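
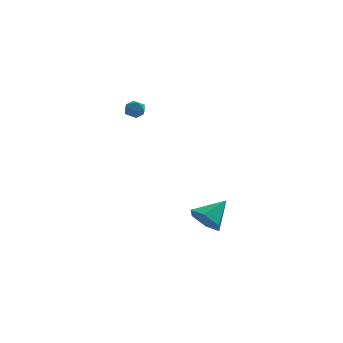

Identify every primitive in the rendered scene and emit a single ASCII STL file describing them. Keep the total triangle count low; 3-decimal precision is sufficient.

solid 
facet normal -0.633 -0.527 -0.568
outer loop
vertex 3.071 -1.945 -4.983
vertex 2.302 -1.848 -4.216
vertex 2.385 -1.098 -5.004
endloop
endfacet
facet normal 0.686 0.544 -0.483
outer loop
vertex 3.071 -1.945 -4.983
vertex 2.385 -1.098 -5.004
vertex 3.498 -0.852 -3.144
endloop
endfacet
facet normal -0.633 -0.527 -0.568
outer loop
vertex 2.385 -1.098 -5.004
vertex 2.302 -1.848 -4.216
vertex 1.616 -1.001 -4.237
endloop
endfacet
facet normal -0.004 0.992 -0.129
outer loop
vertex 2.385 -1.098 -5.004
vertex 1.616 -1.001 -4.237
vertex 3.498 -0.852 -3.144
endloop
endfacet
facet normal -0.633 -0.527 -0.568
outer loop
vertex 1.616 -1.001 -4.237
vertex 2.302 -1.848 -4.216
vertex 1.533 -1.75 -3.45
endloop
endfacet
facet normal -0.407 0.683 0.607
outer loop
vertex 1.616 -1.001 -4.237
vertex 1.533 -1.75 -3.45
vertex 3.498 -0.852 -3.144
endloop
endfacet
facet normal -0.633 -0.527 -0.568
outer loop
vertex 1.533 -1.75 -3.45
vertex 2.302 -1.848 -4.216
vertex 2.219 -2.597 -3.429
endloop
endfacet
facet normal -0.121 -0.073 0.990
outer loop
vertex 1.533 -1.75 -3.45
vertex 2.219 -2.597 -3.429
vertex 3.498 -0.852 -3.144
endloop
endfacet
facet normal -0.633 -0.527 -0.568
outer loop
vertex 2.219 -2.597 -3.429
vertex 2.302 -1.848 -4.216
vertex 2.988 -2.694 -4.196
endloop
endfacet
facet normal 0.569 -0.521 0.636
outer loop
vertex 2.219 -2.597 -3.429
vertex 2.988 -2.694 -4.196
vertex 3.498 -0.852 -3.144
endloop
endfacet
facet normal -0.633 -0.527 -0.568
outer loop
vertex 2.988 -2.694 -4.196
vertex 2.302 -1.848 -4.216
vertex 3.071 -1.945 -4.983
endloop
endfacet
facet normal 0.972 -0.212 -0.100
outer loop
vertex 2.988 -2.694 -4.196
vertex 3.071 -1.945 -4.983
vertex 3.498 -0.852 -3.144
endloop
endfacet
facet normal -0.695 0.427 0.578
outer loop
vertex -1.979 0.264 3.469
vertex -1.925 -0.243 3.909
vertex -1.536 0.302 3.974
endloop
endfacet
facet normal -0.325 0.921 0.216
outer loop
vertex -1.979 0.264 3.469
vertex -1.536 0.302 3.974
vertex -1.363 0.508 3.357
endloop
endfacet
facet normal -0.397 0.782 -0.480
outer loop
vertex -1.979 0.264 3.469
vertex -1.363 0.508 3.357
vertex -1.645 0.091 2.911
endloop
endfacet
facet normal -0.811 0.205 -0.549
outer loop
vertex -1.979 0.264 3.469
vertex -1.645 0.091 2.911
vertex -1.993 -0.373 3.252
endloop
endfacet
facet normal -0.994 -0.014 0.106
outer loop
vertex -1.979 0.264 3.469
vertex -1.993 -0.373 3.252
vertex -1.925 -0.243 3.909
endloop
endfacet
facet normal 0.363 0.848 0.385
outer loop
vertex -1.363 0.508 3.357
vertex -1.536 0.302 3.974
vertex -0.927 0.153 3.728
endloop
endfacet
facet normal -0.234 0.051 0.971
outer loop
vertex -1.536 0.302 3.974
vertex -1.925 -0.243 3.909
vertex -1.275 -0.311 4.069
endloop
endfacet
facet normal -0.717 -0.666 0.206
outer loop
vertex -1.925 -0.243 3.909
vertex -1.993 -0.373 3.252
vertex -1.557 -0.728 3.623
endloop
endfacet
facet normal -0.420 -0.311 -0.852
outer loop
vertex -1.993 -0.373 3.252
vertex -1.645 0.091 2.911
vertex -1.384 -0.522 3.006
endloop
endfacet
facet normal 0.248 0.625 -0.741
outer loop
vertex -1.645 0.091 2.911
vertex -1.363 0.508 3.357
vertex -0.995 0.023 3.071
endloop
endfacet
facet normal 0.811 -0.205 0.549
outer loop
vertex -0.941 -0.484 3.511
vertex -0.927 0.153 3.728
vertex -1.275 -0.311 4.069
endloop
endfacet
facet normal 0.397 -0.782 0.480
outer loop
vertex -0.941 -0.484 3.511
vertex -1.275 -0.311 4.069
vertex -1.557 -0.728 3.623
endloop
endfacet
facet normal 0.325 -0.921 -0.216
outer loop
vertex -0.941 -0.484 3.511
vertex -1.557 -0.728 3.623
vertex -1.384 -0.522 3.006
endloop
endfacet
facet normal 0.695 -0.427 -0.578
outer loop
vertex -0.941 -0.484 3.511
vertex -1.384 -0.522 3.006
vertex -0.995 0.023 3.071
endloop
endfacet
facet normal 0.994 0.014 -0.106
outer loop
vertex -0.941 -0.484 3.511
vertex -0.995 0.023 3.071
vertex -0.927 0.153 3.728
endloop
endfacet
facet normal 0.420 0.311 0.852
outer loop
vertex -1.275 -0.311 4.069
vertex -0.927 0.153 3.728
vertex -1.536 0.302 3.974
endloop
endfacet
facet normal -0.248 -0.625 0.741
outer loop
vertex -1.557 -0.728 3.623
vertex -1.275 -0.311 4.069
vertex -1.925 -0.243 3.909
endloop
endfacet
facet normal -0.363 -0.848 -0.385
outer loop
vertex -1.384 -0.522 3.006
vertex -1.557 -0.728 3.623
vertex -1.993 -0.373 3.252
endloop
endfacet
facet normal 0.234 -0.051 -0.971
outer loop
vertex -0.995 0.023 3.071
vertex -1.384 -0.522 3.006
vertex -1.645 0.091 2.911
endloop
endfacet
facet normal 0.717 0.666 -0.206
outer loop
vertex -0.927 0.153 3.728
vertex -0.995 0.023 3.071
vertex -1.363 0.508 3.357
endloop
endfacet

endsolid


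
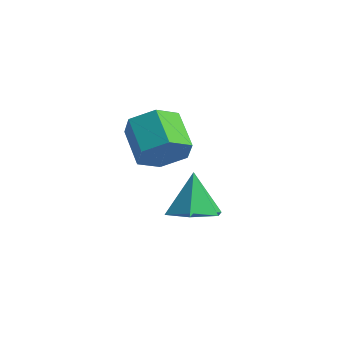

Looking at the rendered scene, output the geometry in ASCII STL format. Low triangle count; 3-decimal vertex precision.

solid 
facet normal 0.223 -0.177 -0.959
outer loop
vertex -1.155 -0.33 -2.357
vertex -2.107 -0.623 -2.524
vertex -1.849 0.346 -2.643
endloop
endfacet
facet normal 0.518 0.724 0.455
outer loop
vertex -1.155 -0.33 -2.357
vertex -1.849 0.346 -2.643
vertex -2.493 -0.317 -0.856
endloop
endfacet
facet normal 0.222 -0.177 -0.959
outer loop
vertex -1.849 0.346 -2.643
vertex -2.107 -0.623 -2.524
vertex -2.801 0.053 -2.809
endloop
endfacet
facet normal -0.322 0.920 0.225
outer loop
vertex -1.849 0.346 -2.643
vertex -2.801 0.053 -2.809
vertex -2.493 -0.317 -0.856
endloop
endfacet
facet normal 0.223 -0.176 -0.959
outer loop
vertex -2.801 0.053 -2.809
vertex -2.107 -0.623 -2.524
vertex -3.058 -0.917 -2.691
endloop
endfacet
facet normal -0.941 0.274 0.200
outer loop
vertex -2.801 0.053 -2.809
vertex -3.058 -0.917 -2.691
vertex -2.493 -0.317 -0.856
endloop
endfacet
facet normal 0.223 -0.176 -0.959
outer loop
vertex -3.058 -0.917 -2.691
vertex -2.107 -0.623 -2.524
vertex -2.364 -1.593 -2.406
endloop
endfacet
facet normal -0.718 -0.566 0.406
outer loop
vertex -3.058 -0.917 -2.691
vertex -2.364 -1.593 -2.406
vertex -2.493 -0.317 -0.856
endloop
endfacet
facet normal 0.222 -0.176 -0.959
outer loop
vertex -2.364 -1.593 -2.406
vertex -2.107 -0.623 -2.524
vertex -1.412 -1.299 -2.239
endloop
endfacet
facet normal 0.123 -0.761 0.637
outer loop
vertex -2.364 -1.593 -2.406
vertex -1.412 -1.299 -2.239
vertex -2.493 -0.317 -0.856
endloop
endfacet
facet normal 0.222 -0.176 -0.959
outer loop
vertex -1.412 -1.299 -2.239
vertex -2.107 -0.623 -2.524
vertex -1.155 -0.33 -2.357
endloop
endfacet
facet normal 0.741 -0.116 0.661
outer loop
vertex -1.412 -1.299 -2.239
vertex -1.155 -0.33 -2.357
vertex -2.493 -0.317 -0.856
endloop
endfacet
facet normal 0.767 -0.238 -0.596
outer loop
vertex -0.813 -1.658 1.261
vertex -1.348 -2.336 0.842
vertex -1.344 -1.443 0.491
endloop
endfacet
facet normal 0.324 0.945 0.040
outer loop
vertex -0.813 -1.658 1.261
vertex -1.344 -1.443 0.491
vertex -2.017 -1.285 2.196
endloop
endfacet
facet normal 0.324 0.945 0.040
outer loop
vertex -2.017 -1.285 2.196
vertex -1.344 -1.443 0.491
vertex -2.549 -1.07 1.426
endloop
endfacet
facet normal -0.767 0.237 0.596
outer loop
vertex -2.017 -1.285 2.196
vertex -2.549 -1.07 1.426
vertex -2.552 -1.964 1.778
endloop
endfacet
facet normal 0.767 -0.238 -0.596
outer loop
vertex -1.344 -1.443 0.491
vertex -1.348 -2.336 0.842
vertex -1.88 -2.121 0.072
endloop
endfacet
facet normal -0.317 0.667 -0.674
outer loop
vertex -1.344 -1.443 0.491
vertex -1.88 -2.121 0.072
vertex -2.549 -1.07 1.426
endloop
endfacet
facet normal -0.318 0.666 -0.674
outer loop
vertex -2.549 -1.07 1.426
vertex -1.88 -2.121 0.072
vertex -3.084 -1.749 1.008
endloop
endfacet
facet normal -0.767 0.237 0.596
outer loop
vertex -2.549 -1.07 1.426
vertex -3.084 -1.749 1.008
vertex -2.552 -1.964 1.778
endloop
endfacet
facet normal 0.767 -0.237 -0.596
outer loop
vertex -1.88 -2.121 0.072
vertex -1.348 -2.336 0.842
vertex -1.883 -3.015 0.424
endloop
endfacet
facet normal -0.642 -0.279 -0.714
outer loop
vertex -1.88 -2.121 0.072
vertex -1.883 -3.015 0.424
vertex -3.084 -1.749 1.008
endloop
endfacet
facet normal -0.641 -0.279 -0.715
outer loop
vertex -3.084 -1.749 1.008
vertex -1.883 -3.015 0.424
vertex -3.087 -2.642 1.359
endloop
endfacet
facet normal -0.767 0.237 0.596
outer loop
vertex -3.084 -1.749 1.008
vertex -3.087 -2.642 1.359
vertex -2.552 -1.964 1.778
endloop
endfacet
facet normal 0.767 -0.237 -0.596
outer loop
vertex -1.883 -3.015 0.424
vertex -1.348 -2.336 0.842
vertex -1.351 -3.23 1.194
endloop
endfacet
facet normal -0.324 -0.945 -0.040
outer loop
vertex -1.883 -3.015 0.424
vertex -1.351 -3.23 1.194
vertex -3.087 -2.642 1.359
endloop
endfacet
facet normal -0.324 -0.945 -0.040
outer loop
vertex -3.087 -2.642 1.359
vertex -1.351 -3.23 1.194
vertex -2.556 -2.857 2.129
endloop
endfacet
facet normal -0.767 0.238 0.596
outer loop
vertex -3.087 -2.642 1.359
vertex -2.556 -2.857 2.129
vertex -2.552 -1.964 1.778
endloop
endfacet
facet normal 0.767 -0.237 -0.596
outer loop
vertex -1.351 -3.23 1.194
vertex -1.348 -2.336 0.842
vertex -0.816 -2.551 1.612
endloop
endfacet
facet normal 0.318 -0.666 0.675
outer loop
vertex -1.351 -3.23 1.194
vertex -0.816 -2.551 1.612
vertex -2.556 -2.857 2.129
endloop
endfacet
facet normal 0.318 -0.667 0.674
outer loop
vertex -2.556 -2.857 2.129
vertex -0.816 -2.551 1.612
vertex -2.02 -2.179 2.548
endloop
endfacet
facet normal -0.767 0.238 0.596
outer loop
vertex -2.556 -2.857 2.129
vertex -2.02 -2.179 2.548
vertex -2.552 -1.964 1.778
endloop
endfacet
facet normal 0.767 -0.237 -0.596
outer loop
vertex -0.816 -2.551 1.612
vertex -1.348 -2.336 0.842
vertex -0.813 -1.658 1.261
endloop
endfacet
facet normal 0.642 0.279 0.715
outer loop
vertex -0.816 -2.551 1.612
vertex -0.813 -1.658 1.261
vertex -2.02 -2.179 2.548
endloop
endfacet
facet normal 0.641 0.279 0.715
outer loop
vertex -2.02 -2.179 2.548
vertex -0.813 -1.658 1.261
vertex -2.017 -1.285 2.196
endloop
endfacet
facet normal -0.767 0.237 0.596
outer loop
vertex -2.02 -2.179 2.548
vertex -2.017 -1.285 2.196
vertex -2.552 -1.964 1.778
endloop
endfacet

endsolid


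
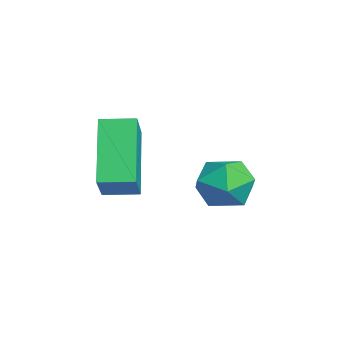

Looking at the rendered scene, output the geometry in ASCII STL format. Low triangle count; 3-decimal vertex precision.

solid 
facet normal -0.670 0.081 0.738
outer loop
vertex 3.419 -3.813 0.085
vertex 3.581 -2.858 0.127
vertex 2.45 -3.61 -0.818
endloop
endfacet
facet normal -0.167 -0.985 -0.042
outer loop
vertex 3.859 -3.782 -2.367
vertex 3.419 -3.813 0.085
vertex 2.45 -3.61 -0.818
endloop
endfacet
facet normal -0.671 0.083 0.737
outer loop
vertex 2.45 -3.61 -0.818
vertex 3.581 -2.858 0.127
vertex 2.613 -2.654 -0.777
endloop
endfacet
facet normal -0.723 0.152 -0.674
outer loop
vertex 2.613 -2.654 -0.777
vertex 3.859 -3.782 -2.367
vertex 2.45 -3.61 -0.818
endloop
endfacet
facet normal 0.723 -0.152 0.674
outer loop
vertex 3.419 -3.813 0.085
vertex 4.99 -3.03 -1.422
vertex 3.581 -2.858 0.127
endloop
endfacet
facet normal -0.168 -0.985 -0.043
outer loop
vertex 4.827 -3.986 -1.463
vertex 3.419 -3.813 0.085
vertex 3.859 -3.782 -2.367
endloop
endfacet
facet normal 0.723 -0.152 0.674
outer loop
vertex 4.827 -3.986 -1.463
vertex 4.99 -3.03 -1.422
vertex 3.419 -3.813 0.085
endloop
endfacet
facet normal 0.167 0.985 0.043
outer loop
vertex 3.581 -2.858 0.127
vertex 4.99 -3.03 -1.422
vertex 2.613 -2.654 -0.777
endloop
endfacet
facet normal -0.723 0.152 -0.674
outer loop
vertex 4.021 -2.827 -2.325
vertex 3.859 -3.782 -2.367
vertex 2.613 -2.654 -0.777
endloop
endfacet
facet normal 0.167 0.985 0.042
outer loop
vertex 2.613 -2.654 -0.777
vertex 4.99 -3.03 -1.422
vertex 4.021 -2.827 -2.325
endloop
endfacet
facet normal 0.671 -0.081 -0.737
outer loop
vertex 4.021 -2.827 -2.325
vertex 4.827 -3.986 -1.463
vertex 3.859 -3.782 -2.367
endloop
endfacet
facet normal 0.670 -0.083 -0.738
outer loop
vertex 4.99 -3.03 -1.422
vertex 4.827 -3.986 -1.463
vertex 4.021 -2.827 -2.325
endloop
endfacet
facet normal -0.867 0.066 0.494
outer loop
vertex 2.091 -0.471 -2.697
vertex 2.445 -0.962 -2.011
vertex 2.517 -0.05 -2.006
endloop
endfacet
facet normal -0.764 0.640 0.082
outer loop
vertex 2.091 -0.471 -2.697
vertex 2.517 -0.05 -2.006
vertex 2.657 0.227 -2.866
endloop
endfacet
facet normal -0.691 0.417 -0.591
outer loop
vertex 2.091 -0.471 -2.697
vertex 2.657 0.227 -2.866
vertex 2.67 -0.513 -3.403
endloop
endfacet
facet normal -0.747 -0.295 -0.595
outer loop
vertex 2.091 -0.471 -2.697
vertex 2.67 -0.513 -3.403
vertex 2.54 -1.248 -2.875
endloop
endfacet
facet normal -0.856 -0.512 0.075
outer loop
vertex 2.091 -0.471 -2.697
vertex 2.54 -1.248 -2.875
vertex 2.445 -0.962 -2.011
endloop
endfacet
facet normal -0.152 0.948 0.280
outer loop
vertex 2.657 0.227 -2.866
vertex 2.517 -0.05 -2.006
vertex 3.36 0.168 -2.285
endloop
endfacet
facet normal -0.317 0.020 0.948
outer loop
vertex 2.517 -0.05 -2.006
vertex 2.445 -0.962 -2.011
vertex 3.23 -0.567 -1.757
endloop
endfacet
facet normal -0.300 -0.915 0.270
outer loop
vertex 2.445 -0.962 -2.011
vertex 2.54 -1.248 -2.875
vertex 3.243 -1.307 -2.294
endloop
endfacet
facet normal -0.124 -0.564 -0.816
outer loop
vertex 2.54 -1.248 -2.875
vertex 2.67 -0.513 -3.403
vertex 3.383 -1.03 -3.154
endloop
endfacet
facet normal -0.033 0.587 -0.809
outer loop
vertex 2.67 -0.513 -3.403
vertex 2.657 0.227 -2.866
vertex 3.455 -0.118 -3.149
endloop
endfacet
facet normal 0.747 0.295 0.595
outer loop
vertex 3.809 -0.609 -2.463
vertex 3.36 0.168 -2.285
vertex 3.23 -0.567 -1.757
endloop
endfacet
facet normal 0.691 -0.417 0.591
outer loop
vertex 3.809 -0.609 -2.463
vertex 3.23 -0.567 -1.757
vertex 3.243 -1.307 -2.294
endloop
endfacet
facet normal 0.764 -0.640 -0.082
outer loop
vertex 3.809 -0.609 -2.463
vertex 3.243 -1.307 -2.294
vertex 3.383 -1.03 -3.154
endloop
endfacet
facet normal 0.867 -0.066 -0.494
outer loop
vertex 3.809 -0.609 -2.463
vertex 3.383 -1.03 -3.154
vertex 3.455 -0.118 -3.149
endloop
endfacet
facet normal 0.856 0.512 -0.075
outer loop
vertex 3.809 -0.609 -2.463
vertex 3.455 -0.118 -3.149
vertex 3.36 0.168 -2.285
endloop
endfacet
facet normal 0.124 0.564 0.816
outer loop
vertex 3.23 -0.567 -1.757
vertex 3.36 0.168 -2.285
vertex 2.517 -0.05 -2.006
endloop
endfacet
facet normal 0.033 -0.587 0.809
outer loop
vertex 3.243 -1.307 -2.294
vertex 3.23 -0.567 -1.757
vertex 2.445 -0.962 -2.011
endloop
endfacet
facet normal 0.152 -0.948 -0.280
outer loop
vertex 3.383 -1.03 -3.154
vertex 3.243 -1.307 -2.294
vertex 2.54 -1.248 -2.875
endloop
endfacet
facet normal 0.317 -0.020 -0.948
outer loop
vertex 3.455 -0.118 -3.149
vertex 3.383 -1.03 -3.154
vertex 2.67 -0.513 -3.403
endloop
endfacet
facet normal 0.300 0.915 -0.270
outer loop
vertex 3.36 0.168 -2.285
vertex 3.455 -0.118 -3.149
vertex 2.657 0.227 -2.866
endloop
endfacet

endsolid


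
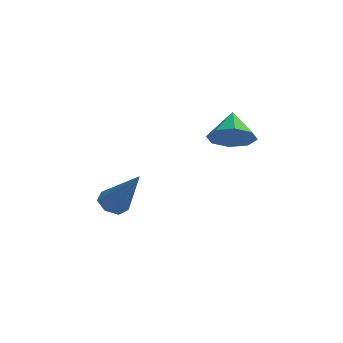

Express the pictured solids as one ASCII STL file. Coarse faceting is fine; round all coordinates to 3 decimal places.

solid 
facet normal -0.511 0.230 -0.828
outer loop
vertex -3.155 -2.276 -4.113
vertex -3.545 -2.8 -4.018
vertex -3.623 -2.182 -3.798
endloop
endfacet
facet normal 0.389 0.864 0.320
outer loop
vertex -3.155 -2.276 -4.113
vertex -3.623 -2.182 -3.798
vertex -2.435 -3.3 -2.222
endloop
endfacet
facet normal -0.512 0.230 -0.828
outer loop
vertex -3.623 -2.182 -3.798
vertex -3.545 -2.8 -4.018
vertex -4.033 -2.554 -3.648
endloop
endfacet
facet normal -0.324 0.639 0.698
outer loop
vertex -3.623 -2.182 -3.798
vertex -4.033 -2.554 -3.648
vertex -2.435 -3.3 -2.222
endloop
endfacet
facet normal -0.511 0.231 -0.828
outer loop
vertex -4.033 -2.554 -3.648
vertex -3.545 -2.8 -4.018
vertex -4.075 -3.11 -3.777
endloop
endfacet
facet normal -0.690 -0.114 0.714
outer loop
vertex -4.033 -2.554 -3.648
vertex -4.075 -3.11 -3.777
vertex -2.435 -3.3 -2.222
endloop
endfacet
facet normal -0.511 0.230 -0.828
outer loop
vertex -4.075 -3.11 -3.777
vertex -3.545 -2.8 -4.018
vertex -3.718 -3.433 -4.087
endloop
endfacet
facet normal -0.436 -0.826 0.359
outer loop
vertex -4.075 -3.11 -3.777
vertex -3.718 -3.433 -4.087
vertex -2.435 -3.3 -2.222
endloop
endfacet
facet normal -0.513 0.230 -0.827
outer loop
vertex -3.718 -3.433 -4.087
vertex -3.545 -2.8 -4.018
vertex -3.231 -3.279 -4.346
endloop
endfacet
facet normal 0.250 -0.963 -0.103
outer loop
vertex -3.718 -3.433 -4.087
vertex -3.231 -3.279 -4.346
vertex -2.435 -3.3 -2.222
endloop
endfacet
facet normal -0.511 0.232 -0.828
outer loop
vertex -3.231 -3.279 -4.346
vertex -3.545 -2.8 -4.018
vertex -2.98 -2.764 -4.357
endloop
endfacet
facet normal 0.848 -0.420 -0.322
outer loop
vertex -3.231 -3.279 -4.346
vertex -2.98 -2.764 -4.357
vertex -2.435 -3.3 -2.222
endloop
endfacet
facet normal -0.511 0.231 -0.828
outer loop
vertex -2.98 -2.764 -4.357
vertex -3.545 -2.8 -4.018
vertex -3.155 -2.276 -4.113
endloop
endfacet
facet normal 0.910 0.393 -0.134
outer loop
vertex -2.98 -2.764 -4.357
vertex -3.155 -2.276 -4.113
vertex -2.435 -3.3 -2.222
endloop
endfacet
facet normal 0.118 -0.812 -0.572
outer loop
vertex 1.769 -4.314 1.003
vertex 1.026 -4.099 0.544
vertex 1.903 -3.912 0.46
endloop
endfacet
facet normal 0.752 0.428 0.502
outer loop
vertex 1.769 -4.314 1.003
vertex 1.903 -3.912 0.46
vertex 0.874 -3.061 1.276
endloop
endfacet
facet normal 0.118 -0.811 -0.572
outer loop
vertex 1.903 -3.912 0.46
vertex 1.026 -4.099 0.544
vertex 1.522 -3.619 -0.034
endloop
endfacet
facet normal 0.627 0.779 -0.022
outer loop
vertex 1.903 -3.912 0.46
vertex 1.522 -3.619 -0.034
vertex 0.874 -3.061 1.276
endloop
endfacet
facet normal 0.119 -0.812 -0.572
outer loop
vertex 1.522 -3.619 -0.034
vertex 1.026 -4.099 0.544
vertex 0.851 -3.607 -0.19
endloop
endfacet
facet normal 0.098 0.932 -0.349
outer loop
vertex 1.522 -3.619 -0.034
vertex 0.851 -3.607 -0.19
vertex 0.874 -3.061 1.276
endloop
endfacet
facet normal 0.120 -0.811 -0.572
outer loop
vertex 0.851 -3.607 -0.19
vertex 1.026 -4.099 0.544
vertex 0.283 -3.884 0.084
endloop
endfacet
facet normal -0.529 0.798 -0.289
outer loop
vertex 0.851 -3.607 -0.19
vertex 0.283 -3.884 0.084
vertex 0.874 -3.061 1.276
endloop
endfacet
facet normal 0.119 -0.812 -0.572
outer loop
vertex 0.283 -3.884 0.084
vertex 1.026 -4.099 0.544
vertex 0.15 -4.286 0.627
endloop
endfacet
facet normal -0.881 0.456 0.122
outer loop
vertex 0.283 -3.884 0.084
vertex 0.15 -4.286 0.627
vertex 0.874 -3.061 1.276
endloop
endfacet
facet normal 0.119 -0.811 -0.573
outer loop
vertex 0.15 -4.286 0.627
vertex 1.026 -4.099 0.544
vertex 0.53 -4.579 1.121
endloop
endfacet
facet normal -0.757 0.106 0.645
outer loop
vertex 0.15 -4.286 0.627
vertex 0.53 -4.579 1.121
vertex 0.874 -3.061 1.276
endloop
endfacet
facet normal 0.119 -0.811 -0.573
outer loop
vertex 0.53 -4.579 1.121
vertex 1.026 -4.099 0.544
vertex 1.201 -4.591 1.277
endloop
endfacet
facet normal -0.227 -0.048 0.973
outer loop
vertex 0.53 -4.579 1.121
vertex 1.201 -4.591 1.277
vertex 0.874 -3.061 1.276
endloop
endfacet
facet normal 0.119 -0.811 -0.573
outer loop
vertex 1.201 -4.591 1.277
vertex 1.026 -4.099 0.544
vertex 1.769 -4.314 1.003
endloop
endfacet
facet normal 0.399 0.086 0.913
outer loop
vertex 1.201 -4.591 1.277
vertex 1.769 -4.314 1.003
vertex 0.874 -3.061 1.276
endloop
endfacet

endsolid


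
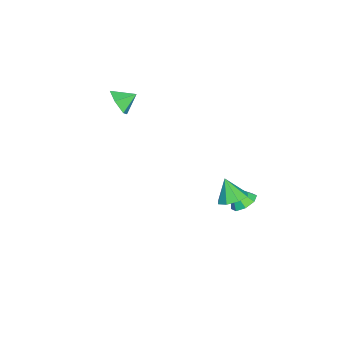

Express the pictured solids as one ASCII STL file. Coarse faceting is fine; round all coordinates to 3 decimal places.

solid 
facet normal 0.368 0.407 -0.836
outer loop
vertex 3.186 2.567 2.324
vertex 2.695 3.168 2.4
vertex 3.419 3.014 2.644
endloop
endfacet
facet normal 0.539 -0.658 0.526
outer loop
vertex 3.186 2.567 2.324
vertex 3.419 3.014 2.644
vertex 2.245 2.672 3.42
endloop
endfacet
facet normal 0.368 0.407 -0.836
outer loop
vertex 3.419 3.014 2.644
vertex 2.695 3.168 2.4
vertex 3.228 3.551 2.821
endloop
endfacet
facet normal 0.564 -0.070 0.823
outer loop
vertex 3.419 3.014 2.644
vertex 3.228 3.551 2.821
vertex 2.245 2.672 3.42
endloop
endfacet
facet normal 0.368 0.406 -0.836
outer loop
vertex 3.228 3.551 2.821
vertex 2.695 3.168 2.4
vertex 2.724 3.864 2.751
endloop
endfacet
facet normal 0.149 0.438 0.887
outer loop
vertex 3.228 3.551 2.821
vertex 2.724 3.864 2.751
vertex 2.245 2.672 3.42
endloop
endfacet
facet normal 0.369 0.406 -0.836
outer loop
vertex 2.724 3.864 2.751
vertex 2.695 3.168 2.4
vertex 2.203 3.769 2.475
endloop
endfacet
facet normal -0.464 0.568 0.680
outer loop
vertex 2.724 3.864 2.751
vertex 2.203 3.769 2.475
vertex 2.245 2.672 3.42
endloop
endfacet
facet normal 0.368 0.406 -0.837
outer loop
vertex 2.203 3.769 2.475
vertex 2.695 3.168 2.4
vertex 1.97 3.322 2.156
endloop
endfacet
facet normal -0.914 0.245 0.325
outer loop
vertex 2.203 3.769 2.475
vertex 1.97 3.322 2.156
vertex 2.245 2.672 3.42
endloop
endfacet
facet normal 0.368 0.406 -0.837
outer loop
vertex 1.97 3.322 2.156
vertex 2.695 3.168 2.4
vertex 2.161 2.784 1.979
endloop
endfacet
facet normal -0.939 -0.343 0.028
outer loop
vertex 1.97 3.322 2.156
vertex 2.161 2.784 1.979
vertex 2.245 2.672 3.42
endloop
endfacet
facet normal 0.368 0.406 -0.837
outer loop
vertex 2.161 2.784 1.979
vertex 2.695 3.168 2.4
vertex 2.665 2.472 2.049
endloop
endfacet
facet normal -0.522 -0.852 -0.036
outer loop
vertex 2.161 2.784 1.979
vertex 2.665 2.472 2.049
vertex 2.245 2.672 3.42
endloop
endfacet
facet normal 0.368 0.406 -0.837
outer loop
vertex 2.665 2.472 2.049
vertex 2.695 3.168 2.4
vertex 3.186 2.567 2.324
endloop
endfacet
facet normal 0.089 -0.981 0.170
outer loop
vertex 2.665 2.472 2.049
vertex 3.186 2.567 2.324
vertex 2.245 2.672 3.42
endloop
endfacet
facet normal 0.433 -0.792 -0.430
outer loop
vertex -2.528 -3.892 3.463
vertex -3.105 -3.862 2.826
vertex -2.368 -3.423 2.76
endloop
endfacet
facet normal 0.465 0.684 0.562
outer loop
vertex -2.528 -3.892 3.463
vertex -2.368 -3.423 2.76
vertex -3.555 -3.038 3.274
endloop
endfacet
facet normal 0.433 -0.792 -0.431
outer loop
vertex -2.368 -3.423 2.76
vertex -3.105 -3.862 2.826
vertex -2.945 -3.392 2.123
endloop
endfacet
facet normal 0.237 0.957 -0.168
outer loop
vertex -2.368 -3.423 2.76
vertex -2.945 -3.392 2.123
vertex -3.555 -3.038 3.274
endloop
endfacet
facet normal 0.433 -0.792 -0.431
outer loop
vertex -2.945 -3.392 2.123
vertex -3.105 -3.862 2.826
vertex -3.682 -3.831 2.189
endloop
endfacet
facet normal -0.480 0.734 -0.480
outer loop
vertex -2.945 -3.392 2.123
vertex -3.682 -3.831 2.189
vertex -3.555 -3.038 3.274
endloop
endfacet
facet normal 0.433 -0.791 -0.431
outer loop
vertex -3.682 -3.831 2.189
vertex -3.105 -3.862 2.826
vertex -3.841 -4.301 2.892
endloop
endfacet
facet normal -0.969 0.238 -0.060
outer loop
vertex -3.682 -3.831 2.189
vertex -3.841 -4.301 2.892
vertex -3.555 -3.038 3.274
endloop
endfacet
facet normal 0.434 -0.792 -0.430
outer loop
vertex -3.841 -4.301 2.892
vertex -3.105 -3.862 2.826
vertex -3.264 -4.331 3.529
endloop
endfacet
facet normal -0.742 -0.035 0.670
outer loop
vertex -3.841 -4.301 2.892
vertex -3.264 -4.331 3.529
vertex -3.555 -3.038 3.274
endloop
endfacet
facet normal 0.434 -0.792 -0.430
outer loop
vertex -3.264 -4.331 3.529
vertex -3.105 -3.862 2.826
vertex -2.528 -3.892 3.463
endloop
endfacet
facet normal -0.024 0.188 0.982
outer loop
vertex -3.264 -4.331 3.529
vertex -2.528 -3.892 3.463
vertex -3.555 -3.038 3.274
endloop
endfacet
facet normal 0.135 0.579 -0.804
outer loop
vertex 0.672 2.96 -0.825
vertex -0.03 3.215 -0.759
vertex 0.638 3.427 -0.494
endloop
endfacet
facet normal 0.788 -0.317 0.528
outer loop
vertex 0.672 2.96 -0.825
vertex 0.638 3.427 -0.494
vertex -0.19 2.525 0.199
endloop
endfacet
facet normal 0.135 0.580 -0.804
outer loop
vertex 0.638 3.427 -0.494
vertex -0.03 3.215 -0.759
vertex 0.213 3.77 -0.318
endloop
endfacet
facet normal 0.502 0.188 0.844
outer loop
vertex 0.638 3.427 -0.494
vertex 0.213 3.77 -0.318
vertex -0.19 2.525 0.199
endloop
endfacet
facet normal 0.134 0.580 -0.804
outer loop
vertex 0.213 3.77 -0.318
vertex -0.03 3.215 -0.759
vertex -0.355 3.788 -0.4
endloop
endfacet
facet normal -0.117 0.413 0.903
outer loop
vertex 0.213 3.77 -0.318
vertex -0.355 3.788 -0.4
vertex -0.19 2.525 0.199
endloop
endfacet
facet normal 0.133 0.579 -0.804
outer loop
vertex -0.355 3.788 -0.4
vertex -0.03 3.215 -0.759
vertex -0.733 3.469 -0.692
endloop
endfacet
facet normal -0.708 0.225 0.670
outer loop
vertex -0.355 3.788 -0.4
vertex -0.733 3.469 -0.692
vertex -0.19 2.525 0.199
endloop
endfacet
facet normal 0.133 0.580 -0.804
outer loop
vertex -0.733 3.469 -0.692
vertex -0.03 3.215 -0.759
vertex -0.699 3.002 -1.023
endloop
endfacet
facet normal -0.922 -0.266 0.280
outer loop
vertex -0.733 3.469 -0.692
vertex -0.699 3.002 -1.023
vertex -0.19 2.525 0.199
endloop
endfacet
facet normal 0.133 0.578 -0.805
outer loop
vertex -0.699 3.002 -1.023
vertex -0.03 3.215 -0.759
vertex -0.274 2.659 -1.199
endloop
endfacet
facet normal -0.637 -0.770 -0.036
outer loop
vertex -0.699 3.002 -1.023
vertex -0.274 2.659 -1.199
vertex -0.19 2.525 0.199
endloop
endfacet
facet normal 0.135 0.578 -0.805
outer loop
vertex -0.274 2.659 -1.199
vertex -0.03 3.215 -0.759
vertex 0.294 2.641 -1.117
endloop
endfacet
facet normal -0.018 -0.995 -0.094
outer loop
vertex -0.274 2.659 -1.199
vertex 0.294 2.641 -1.117
vertex -0.19 2.525 0.199
endloop
endfacet
facet normal 0.134 0.578 -0.805
outer loop
vertex 0.294 2.641 -1.117
vertex -0.03 3.215 -0.759
vertex 0.672 2.96 -0.825
endloop
endfacet
facet normal 0.573 -0.807 0.140
outer loop
vertex 0.294 2.641 -1.117
vertex 0.672 2.96 -0.825
vertex -0.19 2.525 0.199
endloop
endfacet

endsolid


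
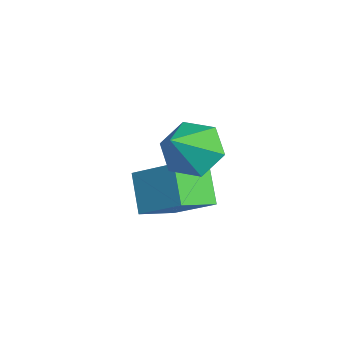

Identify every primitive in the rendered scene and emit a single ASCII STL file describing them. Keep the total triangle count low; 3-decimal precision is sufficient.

solid 
facet normal -0.737 0.032 0.675
outer loop
vertex -2.583 -3.627 1.552
vertex -1.751 -2.728 2.418
vertex -3.093 -2.571 0.946
endloop
endfacet
facet normal -0.555 -0.599 -0.577
outer loop
vertex -2.149 -2.612 0.082
vertex -2.583 -3.627 1.552
vertex -3.093 -2.571 0.946
endloop
endfacet
facet normal -0.737 0.032 0.675
outer loop
vertex -3.093 -2.571 0.946
vertex -1.751 -2.728 2.418
vertex -2.261 -1.672 1.812
endloop
endfacet
facet normal -0.386 0.800 -0.460
outer loop
vertex -2.261 -1.672 1.812
vertex -2.149 -2.612 0.082
vertex -3.093 -2.571 0.946
endloop
endfacet
facet normal 0.386 -0.800 0.460
outer loop
vertex -2.583 -3.627 1.552
vertex -0.807 -2.769 1.554
vertex -1.751 -2.728 2.418
endloop
endfacet
facet normal -0.555 -0.599 -0.577
outer loop
vertex -1.639 -3.668 0.688
vertex -2.583 -3.627 1.552
vertex -2.149 -2.612 0.082
endloop
endfacet
facet normal 0.386 -0.800 0.460
outer loop
vertex -1.639 -3.668 0.688
vertex -0.807 -2.769 1.554
vertex -2.583 -3.627 1.552
endloop
endfacet
facet normal 0.555 0.599 0.577
outer loop
vertex -1.751 -2.728 2.418
vertex -0.807 -2.769 1.554
vertex -2.261 -1.672 1.812
endloop
endfacet
facet normal -0.386 0.800 -0.460
outer loop
vertex -1.317 -1.713 0.948
vertex -2.149 -2.612 0.082
vertex -2.261 -1.672 1.812
endloop
endfacet
facet normal 0.555 0.599 0.577
outer loop
vertex -2.261 -1.672 1.812
vertex -0.807 -2.769 1.554
vertex -1.317 -1.713 0.948
endloop
endfacet
facet normal 0.737 -0.032 -0.675
outer loop
vertex -1.317 -1.713 0.948
vertex -1.639 -3.668 0.688
vertex -2.149 -2.612 0.082
endloop
endfacet
facet normal 0.737 -0.032 -0.675
outer loop
vertex -0.807 -2.769 1.554
vertex -1.639 -3.668 0.688
vertex -1.317 -1.713 0.948
endloop
endfacet
facet normal -0.531 0.466 -0.708
outer loop
vertex -0.97 -1.614 3.171
vertex -1.501 -2.314 3.108
vertex -1.69 -1.668 3.675
endloop
endfacet
facet normal 0.421 0.615 0.667
outer loop
vertex -0.97 -1.614 3.171
vertex -1.69 -1.668 3.675
vertex -0.599 -3.106 4.312
endloop
endfacet
facet normal -0.530 0.467 -0.708
outer loop
vertex -1.69 -1.668 3.675
vertex -1.501 -2.314 3.108
vertex -2.22 -2.367 3.611
endloop
endfacet
facet normal -0.328 0.163 0.930
outer loop
vertex -1.69 -1.668 3.675
vertex -2.22 -2.367 3.611
vertex -0.599 -3.106 4.312
endloop
endfacet
facet normal -0.530 0.466 -0.709
outer loop
vertex -2.22 -2.367 3.611
vertex -1.501 -2.314 3.108
vertex -2.031 -3.013 3.045
endloop
endfacet
facet normal -0.532 -0.641 0.554
outer loop
vertex -2.22 -2.367 3.611
vertex -2.031 -3.013 3.045
vertex -0.599 -3.106 4.312
endloop
endfacet
facet normal -0.530 0.466 -0.708
outer loop
vertex -2.031 -3.013 3.045
vertex -1.501 -2.314 3.108
vertex -1.311 -2.96 2.541
endloop
endfacet
facet normal 0.012 -0.996 -0.087
outer loop
vertex -2.031 -3.013 3.045
vertex -1.311 -2.96 2.541
vertex -0.599 -3.106 4.312
endloop
endfacet
facet normal -0.531 0.466 -0.708
outer loop
vertex -1.311 -2.96 2.541
vertex -1.501 -2.314 3.108
vertex -0.781 -2.26 2.604
endloop
endfacet
facet normal 0.761 -0.545 -0.351
outer loop
vertex -1.311 -2.96 2.541
vertex -0.781 -2.26 2.604
vertex -0.599 -3.106 4.312
endloop
endfacet
facet normal -0.531 0.466 -0.708
outer loop
vertex -0.781 -2.26 2.604
vertex -1.501 -2.314 3.108
vertex -0.97 -1.614 3.171
endloop
endfacet
facet normal 0.965 0.260 0.026
outer loop
vertex -0.781 -2.26 2.604
vertex -0.97 -1.614 3.171
vertex -0.599 -3.106 4.312
endloop
endfacet

endsolid


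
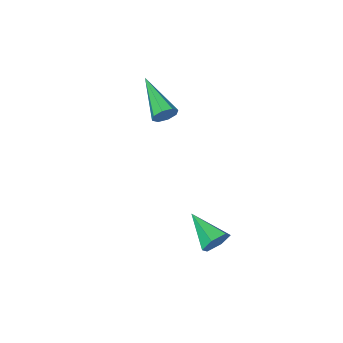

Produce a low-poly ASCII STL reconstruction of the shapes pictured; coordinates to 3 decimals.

solid 
facet normal 0.178 0.922 -0.345
outer loop
vertex -1.345 -0.064 -0.035
vertex -1.543 0.164 0.472
vertex -1.017 -0.013 0.271
endloop
endfacet
facet normal 0.601 -0.582 -0.548
outer loop
vertex -1.345 -0.064 -0.035
vertex -1.017 -0.013 0.271
vertex -1.937 -1.864 1.228
endloop
endfacet
facet normal 0.179 0.922 -0.343
outer loop
vertex -1.017 -0.013 0.271
vertex -1.543 0.164 0.472
vertex -0.997 0.141 0.695
endloop
endfacet
facet normal 0.911 -0.400 0.102
outer loop
vertex -1.017 -0.013 0.271
vertex -0.997 0.141 0.695
vertex -1.937 -1.864 1.228
endloop
endfacet
facet normal 0.180 0.921 -0.345
outer loop
vertex -0.997 0.141 0.695
vertex -1.543 0.164 0.472
vertex -1.297 0.309 0.988
endloop
endfacet
facet normal 0.661 -0.113 0.742
outer loop
vertex -0.997 0.141 0.695
vertex -1.297 0.309 0.988
vertex -1.937 -1.864 1.228
endloop
endfacet
facet normal 0.179 0.922 -0.344
outer loop
vertex -1.297 0.309 0.988
vertex -1.543 0.164 0.472
vertex -1.741 0.392 0.979
endloop
endfacet
facet normal 0.000 0.110 0.994
outer loop
vertex -1.297 0.309 0.988
vertex -1.741 0.392 0.979
vertex -1.937 -1.864 1.228
endloop
endfacet
facet normal 0.179 0.922 -0.344
outer loop
vertex -1.741 0.392 0.979
vertex -1.543 0.164 0.472
vertex -2.069 0.341 0.672
endloop
endfacet
facet normal -0.688 0.138 0.712
outer loop
vertex -1.741 0.392 0.979
vertex -2.069 0.341 0.672
vertex -1.937 -1.864 1.228
endloop
endfacet
facet normal 0.180 0.922 -0.343
outer loop
vertex -2.069 0.341 0.672
vertex -1.543 0.164 0.472
vertex -2.089 0.187 0.248
endloop
endfacet
facet normal -0.997 -0.044 0.063
outer loop
vertex -2.069 0.341 0.672
vertex -2.089 0.187 0.248
vertex -1.937 -1.864 1.228
endloop
endfacet
facet normal 0.180 0.922 -0.344
outer loop
vertex -2.089 0.187 0.248
vertex -1.543 0.164 0.472
vertex -1.789 0.019 -0.045
endloop
endfacet
facet normal -0.748 -0.331 -0.576
outer loop
vertex -2.089 0.187 0.248
vertex -1.789 0.019 -0.045
vertex -1.937 -1.864 1.228
endloop
endfacet
facet normal 0.180 0.922 -0.344
outer loop
vertex -1.789 0.019 -0.045
vertex -1.543 0.164 0.472
vertex -1.345 -0.064 -0.035
endloop
endfacet
facet normal -0.085 -0.553 -0.829
outer loop
vertex -1.789 0.019 -0.045
vertex -1.345 -0.064 -0.035
vertex -1.937 -1.864 1.228
endloop
endfacet
facet normal -0.040 0.939 -0.341
outer loop
vertex -0.439 4.971 -3.374
vertex -0.844 4.757 -3.916
vertex -1.145 4.965 -3.307
endloop
endfacet
facet normal 0.094 0.010 0.995
outer loop
vertex -0.439 4.971 -3.374
vertex -1.145 4.965 -3.307
vertex -0.776 3.123 -3.324
endloop
endfacet
facet normal -0.038 0.940 -0.340
outer loop
vertex -1.145 4.965 -3.307
vertex -0.844 4.757 -3.916
vertex -1.551 4.752 -3.85
endloop
endfacet
facet normal -0.760 -0.158 0.630
outer loop
vertex -1.145 4.965 -3.307
vertex -1.551 4.752 -3.85
vertex -0.776 3.123 -3.324
endloop
endfacet
facet normal -0.038 0.939 -0.340
outer loop
vertex -1.551 4.752 -3.85
vertex -0.844 4.757 -3.916
vertex -1.25 4.544 -4.458
endloop
endfacet
facet normal -0.840 -0.481 -0.251
outer loop
vertex -1.551 4.752 -3.85
vertex -1.25 4.544 -4.458
vertex -0.776 3.123 -3.324
endloop
endfacet
facet normal -0.040 0.940 -0.340
outer loop
vertex -1.25 4.544 -4.458
vertex -0.844 4.757 -3.916
vertex -0.543 4.55 -4.524
endloop
endfacet
facet normal -0.066 -0.636 -0.769
outer loop
vertex -1.25 4.544 -4.458
vertex -0.543 4.55 -4.524
vertex -0.776 3.123 -3.324
endloop
endfacet
facet normal -0.040 0.940 -0.340
outer loop
vertex -0.543 4.55 -4.524
vertex -0.844 4.757 -3.916
vertex -0.137 4.763 -3.982
endloop
endfacet
facet normal 0.786 -0.468 -0.404
outer loop
vertex -0.543 4.55 -4.524
vertex -0.137 4.763 -3.982
vertex -0.776 3.123 -3.324
endloop
endfacet
facet normal -0.040 0.939 -0.341
outer loop
vertex -0.137 4.763 -3.982
vertex -0.844 4.757 -3.916
vertex -0.439 4.971 -3.374
endloop
endfacet
facet normal 0.866 -0.145 0.479
outer loop
vertex -0.137 4.763 -3.982
vertex -0.439 4.971 -3.374
vertex -0.776 3.123 -3.324
endloop
endfacet

endsolid


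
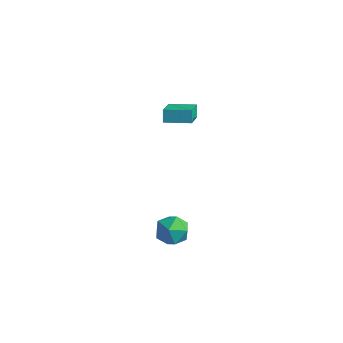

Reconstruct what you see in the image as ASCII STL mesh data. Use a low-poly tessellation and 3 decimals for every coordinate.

solid 
facet normal -0.327 0.402 0.855
outer loop
vertex -2.769 2.133 0.371
vertex -1.329 3.027 0.501
vertex -3.686 3.775 -0.752
endloop
endfacet
facet normal -0.847 -0.526 -0.077
outer loop
vertex -3.391 3.413 -1.521
vertex -2.769 2.133 0.371
vertex -3.686 3.775 -0.752
endloop
endfacet
facet normal -0.327 0.402 0.855
outer loop
vertex -3.686 3.775 -0.752
vertex -1.329 3.027 0.501
vertex -2.245 4.669 -0.621
endloop
endfacet
facet normal -0.418 0.749 -0.513
outer loop
vertex -2.245 4.669 -0.621
vertex -3.391 3.413 -1.521
vertex -3.686 3.775 -0.752
endloop
endfacet
facet normal 0.419 -0.749 0.513
outer loop
vertex -2.769 2.133 0.371
vertex -1.034 2.665 -0.268
vertex -1.329 3.027 0.501
endloop
endfacet
facet normal -0.848 -0.525 -0.077
outer loop
vertex -2.475 1.771 -0.399
vertex -2.769 2.133 0.371
vertex -3.391 3.413 -1.521
endloop
endfacet
facet normal 0.419 -0.750 0.512
outer loop
vertex -2.475 1.771 -0.399
vertex -1.034 2.665 -0.268
vertex -2.769 2.133 0.371
endloop
endfacet
facet normal 0.847 0.526 0.078
outer loop
vertex -1.329 3.027 0.501
vertex -1.034 2.665 -0.268
vertex -2.245 4.669 -0.621
endloop
endfacet
facet normal -0.419 0.750 -0.512
outer loop
vertex -1.951 4.307 -1.391
vertex -3.391 3.413 -1.521
vertex -2.245 4.669 -0.621
endloop
endfacet
facet normal 0.847 0.526 0.076
outer loop
vertex -2.245 4.669 -0.621
vertex -1.034 2.665 -0.268
vertex -1.951 4.307 -1.391
endloop
endfacet
facet normal 0.327 -0.402 -0.855
outer loop
vertex -1.951 4.307 -1.391
vertex -2.475 1.771 -0.399
vertex -3.391 3.413 -1.521
endloop
endfacet
facet normal 0.327 -0.402 -0.855
outer loop
vertex -1.034 2.665 -0.268
vertex -2.475 1.771 -0.399
vertex -1.951 4.307 -1.391
endloop
endfacet
facet normal -0.980 0.069 0.188
outer loop
vertex 1.885 -4.099 -3.352
vertex 2.08 -4.257 -2.277
vertex 2.072 -3.234 -2.692
endloop
endfacet
facet normal -0.801 0.463 -0.380
outer loop
vertex 1.885 -4.099 -3.352
vertex 2.072 -3.234 -2.692
vertex 2.528 -3.269 -3.697
endloop
endfacet
facet normal -0.503 0.031 -0.864
outer loop
vertex 1.885 -4.099 -3.352
vertex 2.528 -3.269 -3.697
vertex 2.818 -4.314 -3.903
endloop
endfacet
facet normal -0.497 -0.630 -0.596
outer loop
vertex 1.885 -4.099 -3.352
vertex 2.818 -4.314 -3.903
vertex 2.541 -4.925 -3.026
endloop
endfacet
facet normal -0.792 -0.608 0.054
outer loop
vertex 1.885 -4.099 -3.352
vertex 2.541 -4.925 -3.026
vertex 2.08 -4.257 -2.277
endloop
endfacet
facet normal -0.308 0.935 -0.173
outer loop
vertex 2.528 -3.269 -3.697
vertex 2.072 -3.234 -2.692
vertex 3.119 -2.915 -2.834
endloop
endfacet
facet normal -0.598 0.297 0.744
outer loop
vertex 2.072 -3.234 -2.692
vertex 2.08 -4.257 -2.277
vertex 2.842 -3.526 -1.957
endloop
endfacet
facet normal -0.295 -0.796 0.528
outer loop
vertex 2.08 -4.257 -2.277
vertex 2.541 -4.925 -3.026
vertex 3.132 -4.571 -2.163
endloop
endfacet
facet normal 0.183 -0.833 -0.522
outer loop
vertex 2.541 -4.925 -3.026
vertex 2.818 -4.314 -3.903
vertex 3.588 -4.606 -3.168
endloop
endfacet
facet normal 0.174 0.237 -0.956
outer loop
vertex 2.818 -4.314 -3.903
vertex 2.528 -3.269 -3.697
vertex 3.58 -3.583 -3.583
endloop
endfacet
facet normal 0.497 0.630 0.596
outer loop
vertex 3.775 -3.741 -2.508
vertex 3.119 -2.915 -2.834
vertex 2.842 -3.526 -1.957
endloop
endfacet
facet normal 0.503 -0.031 0.864
outer loop
vertex 3.775 -3.741 -2.508
vertex 2.842 -3.526 -1.957
vertex 3.132 -4.571 -2.163
endloop
endfacet
facet normal 0.801 -0.463 0.380
outer loop
vertex 3.775 -3.741 -2.508
vertex 3.132 -4.571 -2.163
vertex 3.588 -4.606 -3.168
endloop
endfacet
facet normal 0.980 -0.069 -0.188
outer loop
vertex 3.775 -3.741 -2.508
vertex 3.588 -4.606 -3.168
vertex 3.58 -3.583 -3.583
endloop
endfacet
facet normal 0.792 0.608 -0.054
outer loop
vertex 3.775 -3.741 -2.508
vertex 3.58 -3.583 -3.583
vertex 3.119 -2.915 -2.834
endloop
endfacet
facet normal -0.183 0.833 0.522
outer loop
vertex 2.842 -3.526 -1.957
vertex 3.119 -2.915 -2.834
vertex 2.072 -3.234 -2.692
endloop
endfacet
facet normal -0.174 -0.237 0.956
outer loop
vertex 3.132 -4.571 -2.163
vertex 2.842 -3.526 -1.957
vertex 2.08 -4.257 -2.277
endloop
endfacet
facet normal 0.308 -0.935 0.173
outer loop
vertex 3.588 -4.606 -3.168
vertex 3.132 -4.571 -2.163
vertex 2.541 -4.925 -3.026
endloop
endfacet
facet normal 0.598 -0.297 -0.744
outer loop
vertex 3.58 -3.583 -3.583
vertex 3.588 -4.606 -3.168
vertex 2.818 -4.314 -3.903
endloop
endfacet
facet normal 0.295 0.796 -0.528
outer loop
vertex 3.119 -2.915 -2.834
vertex 3.58 -3.583 -3.583
vertex 2.528 -3.269 -3.697
endloop
endfacet

endsolid


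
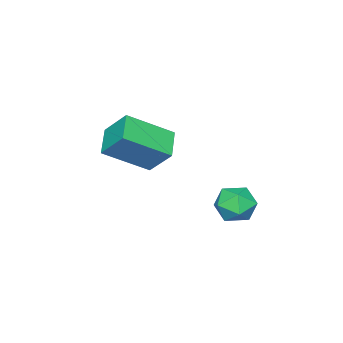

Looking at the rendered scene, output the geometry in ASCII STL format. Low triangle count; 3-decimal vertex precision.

solid 
facet normal -0.798 0.526 0.295
outer loop
vertex -0.867 -0.264 -0.557
vertex -0.689 -0.399 0.166
vertex -0.414 0.214 -0.183
endloop
endfacet
facet normal -0.547 0.772 -0.324
outer loop
vertex -0.867 -0.264 -0.557
vertex -0.414 0.214 -0.183
vertex -0.256 0.025 -0.899
endloop
endfacet
facet normal -0.557 0.235 -0.796
outer loop
vertex -0.867 -0.264 -0.557
vertex -0.256 0.025 -0.899
vertex -0.432 -0.706 -0.992
endloop
endfacet
facet normal -0.815 -0.342 -0.468
outer loop
vertex -0.867 -0.264 -0.557
vertex -0.432 -0.706 -0.992
vertex -0.7 -0.968 -0.334
endloop
endfacet
facet normal -0.965 -0.163 0.207
outer loop
vertex -0.867 -0.264 -0.557
vertex -0.7 -0.968 -0.334
vertex -0.689 -0.399 0.166
endloop
endfacet
facet normal 0.133 0.965 -0.225
outer loop
vertex -0.256 0.025 -0.899
vertex -0.414 0.214 -0.183
vertex 0.3 0.068 -0.386
endloop
endfacet
facet normal -0.275 0.566 0.777
outer loop
vertex -0.414 0.214 -0.183
vertex -0.689 -0.399 0.166
vertex 0.032 -0.194 0.272
endloop
endfacet
facet normal -0.544 -0.548 0.636
outer loop
vertex -0.689 -0.399 0.166
vertex -0.7 -0.968 -0.334
vertex -0.144 -0.925 0.179
endloop
endfacet
facet normal -0.301 -0.838 -0.456
outer loop
vertex -0.7 -0.968 -0.334
vertex -0.432 -0.706 -0.992
vertex 0.014 -1.114 -0.537
endloop
endfacet
facet normal 0.118 0.097 -0.988
outer loop
vertex -0.432 -0.706 -0.992
vertex -0.256 0.025 -0.899
vertex 0.289 -0.501 -0.886
endloop
endfacet
facet normal 0.815 0.342 0.468
outer loop
vertex 0.467 -0.636 -0.163
vertex 0.3 0.068 -0.386
vertex 0.032 -0.194 0.272
endloop
endfacet
facet normal 0.557 -0.235 0.796
outer loop
vertex 0.467 -0.636 -0.163
vertex 0.032 -0.194 0.272
vertex -0.144 -0.925 0.179
endloop
endfacet
facet normal 0.547 -0.772 0.324
outer loop
vertex 0.467 -0.636 -0.163
vertex -0.144 -0.925 0.179
vertex 0.014 -1.114 -0.537
endloop
endfacet
facet normal 0.798 -0.526 -0.295
outer loop
vertex 0.467 -0.636 -0.163
vertex 0.014 -1.114 -0.537
vertex 0.289 -0.501 -0.886
endloop
endfacet
facet normal 0.965 0.163 -0.207
outer loop
vertex 0.467 -0.636 -0.163
vertex 0.289 -0.501 -0.886
vertex 0.3 0.068 -0.386
endloop
endfacet
facet normal 0.301 0.838 0.456
outer loop
vertex 0.032 -0.194 0.272
vertex 0.3 0.068 -0.386
vertex -0.414 0.214 -0.183
endloop
endfacet
facet normal -0.118 -0.097 0.988
outer loop
vertex -0.144 -0.925 0.179
vertex 0.032 -0.194 0.272
vertex -0.689 -0.399 0.166
endloop
endfacet
facet normal -0.133 -0.965 0.225
outer loop
vertex 0.014 -1.114 -0.537
vertex -0.144 -0.925 0.179
vertex -0.7 -0.968 -0.334
endloop
endfacet
facet normal 0.275 -0.566 -0.777
outer loop
vertex 0.289 -0.501 -0.886
vertex 0.014 -1.114 -0.537
vertex -0.432 -0.706 -0.992
endloop
endfacet
facet normal 0.544 0.548 -0.636
outer loop
vertex 0.3 0.068 -0.386
vertex 0.289 -0.501 -0.886
vertex -0.256 0.025 -0.899
endloop
endfacet
facet normal -0.654 0.543 -0.527
outer loop
vertex -0.55 -3.945 0.809
vertex -0.587 -3.098 1.727
vertex 0.296 -3.39 0.33
endloop
endfacet
facet normal 0.029 -0.678 -0.735
outer loop
vertex 1.467 -4.362 1.273
vertex -0.55 -3.945 0.809
vertex 0.296 -3.39 0.33
endloop
endfacet
facet normal -0.654 0.543 -0.527
outer loop
vertex 0.296 -3.39 0.33
vertex -0.587 -3.098 1.727
vertex 0.26 -2.543 1.248
endloop
endfacet
facet normal 0.756 0.496 -0.428
outer loop
vertex 0.26 -2.543 1.248
vertex 1.467 -4.362 1.273
vertex 0.296 -3.39 0.33
endloop
endfacet
facet normal -0.756 -0.496 0.427
outer loop
vertex -0.55 -3.945 0.809
vertex 0.584 -4.07 2.67
vertex -0.587 -3.098 1.727
endloop
endfacet
facet normal 0.029 -0.678 -0.735
outer loop
vertex 0.62 -4.917 1.752
vertex -0.55 -3.945 0.809
vertex 1.467 -4.362 1.273
endloop
endfacet
facet normal -0.756 -0.495 0.427
outer loop
vertex 0.62 -4.917 1.752
vertex 0.584 -4.07 2.67
vertex -0.55 -3.945 0.809
endloop
endfacet
facet normal -0.029 0.678 0.735
outer loop
vertex -0.587 -3.098 1.727
vertex 0.584 -4.07 2.67
vertex 0.26 -2.543 1.248
endloop
endfacet
facet normal 0.756 0.496 -0.427
outer loop
vertex 1.43 -3.515 2.191
vertex 1.467 -4.362 1.273
vertex 0.26 -2.543 1.248
endloop
endfacet
facet normal -0.029 0.678 0.735
outer loop
vertex 0.26 -2.543 1.248
vertex 0.584 -4.07 2.67
vertex 1.43 -3.515 2.191
endloop
endfacet
facet normal 0.654 -0.543 0.527
outer loop
vertex 1.43 -3.515 2.191
vertex 0.62 -4.917 1.752
vertex 1.467 -4.362 1.273
endloop
endfacet
facet normal 0.654 -0.543 0.527
outer loop
vertex 0.584 -4.07 2.67
vertex 0.62 -4.917 1.752
vertex 1.43 -3.515 2.191
endloop
endfacet

endsolid


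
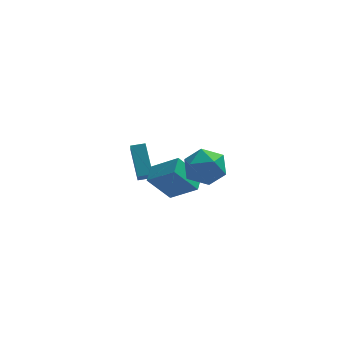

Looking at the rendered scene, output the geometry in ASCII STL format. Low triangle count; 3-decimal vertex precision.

solid 
facet normal -0.630 -0.026 0.776
outer loop
vertex -1.104 0.658 0.314
vertex -0.799 1.74 0.598
vertex -2.508 1.346 -0.801
endloop
endfacet
facet normal -0.262 -0.933 -0.246
outer loop
vertex -1.261 1.4 -2.338
vertex -1.104 0.658 0.314
vertex -2.508 1.346 -0.801
endloop
endfacet
facet normal -0.629 -0.027 0.777
outer loop
vertex -2.508 1.346 -0.801
vertex -0.799 1.74 0.598
vertex -2.203 2.428 -0.516
endloop
endfacet
facet normal -0.731 0.359 -0.580
outer loop
vertex -2.203 2.428 -0.516
vertex -1.261 1.4 -2.338
vertex -2.508 1.346 -0.801
endloop
endfacet
facet normal 0.731 -0.358 0.581
outer loop
vertex -1.104 0.658 0.314
vertex 0.448 1.794 -0.939
vertex -0.799 1.74 0.598
endloop
endfacet
facet normal -0.262 -0.933 -0.246
outer loop
vertex 0.143 0.712 -1.224
vertex -1.104 0.658 0.314
vertex -1.261 1.4 -2.338
endloop
endfacet
facet normal 0.731 -0.359 0.580
outer loop
vertex 0.143 0.712 -1.224
vertex 0.448 1.794 -0.939
vertex -1.104 0.658 0.314
endloop
endfacet
facet normal 0.262 0.933 0.246
outer loop
vertex -0.799 1.74 0.598
vertex 0.448 1.794 -0.939
vertex -2.203 2.428 -0.516
endloop
endfacet
facet normal -0.731 0.358 -0.580
outer loop
vertex -0.956 2.482 -2.054
vertex -1.261 1.4 -2.338
vertex -2.203 2.428 -0.516
endloop
endfacet
facet normal 0.262 0.933 0.245
outer loop
vertex -2.203 2.428 -0.516
vertex 0.448 1.794 -0.939
vertex -0.956 2.482 -2.054
endloop
endfacet
facet normal 0.629 0.026 -0.777
outer loop
vertex -0.956 2.482 -2.054
vertex 0.143 0.712 -1.224
vertex -1.261 1.4 -2.338
endloop
endfacet
facet normal 0.630 0.027 -0.776
outer loop
vertex 0.448 1.794 -0.939
vertex 0.143 0.712 -1.224
vertex -0.956 2.482 -2.054
endloop
endfacet
facet normal -0.827 0.338 -0.449
outer loop
vertex -0.25 -2.32 2.46
vertex -0.835 -3.363 2.753
vertex -0.862 -2.405 3.524
endloop
endfacet
facet normal -0.443 0.878 -0.184
outer loop
vertex -0.25 -2.32 2.46
vertex -0.862 -2.405 3.524
vertex 0.239 -1.857 3.49
endloop
endfacet
facet normal 0.207 0.852 -0.481
outer loop
vertex -0.25 -2.32 2.46
vertex 0.239 -1.857 3.49
vertex 0.947 -2.477 2.697
endloop
endfacet
facet normal 0.223 0.296 -0.929
outer loop
vertex -0.25 -2.32 2.46
vertex 0.947 -2.477 2.697
vertex 0.283 -3.407 2.242
endloop
endfacet
facet normal -0.416 -0.022 -0.909
outer loop
vertex -0.25 -2.32 2.46
vertex 0.283 -3.407 2.242
vertex -0.835 -3.363 2.753
endloop
endfacet
facet normal -0.368 0.772 0.517
outer loop
vertex 0.239 -1.857 3.49
vertex -0.862 -2.405 3.524
vertex -0.043 -2.613 4.418
endloop
endfacet
facet normal -0.991 -0.100 0.090
outer loop
vertex -0.862 -2.405 3.524
vertex -0.835 -3.363 2.753
vertex -0.707 -3.543 3.963
endloop
endfacet
facet normal -0.326 -0.682 -0.655
outer loop
vertex -0.835 -3.363 2.753
vertex 0.283 -3.407 2.242
vertex 0.001 -4.163 3.17
endloop
endfacet
facet normal 0.707 -0.169 -0.687
outer loop
vertex 0.283 -3.407 2.242
vertex 0.947 -2.477 2.697
vertex 1.102 -3.615 3.136
endloop
endfacet
facet normal 0.681 0.731 0.037
outer loop
vertex 0.947 -2.477 2.697
vertex 0.239 -1.857 3.49
vertex 1.075 -2.657 3.907
endloop
endfacet
facet normal -0.223 -0.296 0.929
outer loop
vertex 0.49 -3.7 4.2
vertex -0.043 -2.613 4.418
vertex -0.707 -3.543 3.963
endloop
endfacet
facet normal -0.207 -0.852 0.481
outer loop
vertex 0.49 -3.7 4.2
vertex -0.707 -3.543 3.963
vertex 0.001 -4.163 3.17
endloop
endfacet
facet normal 0.443 -0.878 0.184
outer loop
vertex 0.49 -3.7 4.2
vertex 0.001 -4.163 3.17
vertex 1.102 -3.615 3.136
endloop
endfacet
facet normal 0.827 -0.338 0.449
outer loop
vertex 0.49 -3.7 4.2
vertex 1.102 -3.615 3.136
vertex 1.075 -2.657 3.907
endloop
endfacet
facet normal 0.416 0.022 0.909
outer loop
vertex 0.49 -3.7 4.2
vertex 1.075 -2.657 3.907
vertex -0.043 -2.613 4.418
endloop
endfacet
facet normal -0.707 0.169 0.687
outer loop
vertex -0.707 -3.543 3.963
vertex -0.043 -2.613 4.418
vertex -0.862 -2.405 3.524
endloop
endfacet
facet normal -0.681 -0.731 -0.037
outer loop
vertex 0.001 -4.163 3.17
vertex -0.707 -3.543 3.963
vertex -0.835 -3.363 2.753
endloop
endfacet
facet normal 0.368 -0.772 -0.517
outer loop
vertex 1.102 -3.615 3.136
vertex 0.001 -4.163 3.17
vertex 0.283 -3.407 2.242
endloop
endfacet
facet normal 0.991 0.100 -0.090
outer loop
vertex 1.075 -2.657 3.907
vertex 1.102 -3.615 3.136
vertex 0.947 -2.477 2.697
endloop
endfacet
facet normal 0.326 0.682 0.655
outer loop
vertex -0.043 -2.613 4.418
vertex 1.075 -2.657 3.907
vertex 0.239 -1.857 3.49
endloop
endfacet
facet normal -0.991 -0.070 -0.118
outer loop
vertex -3.212 3.808 0.251
vertex -3.165 4.489 -0.547
vertex -2.937 2.194 -1.111
endloop
endfacet
facet normal -0.046 -0.649 0.760
outer loop
vertex -2.115 2.251 -1.013
vertex -3.212 3.808 0.251
vertex -2.937 2.194 -1.111
endloop
endfacet
facet normal -0.991 -0.070 -0.118
outer loop
vertex -2.937 2.194 -1.111
vertex -3.165 4.489 -0.547
vertex -2.89 2.875 -1.909
endloop
endfacet
facet normal 0.129 -0.758 -0.639
outer loop
vertex -2.89 2.875 -1.909
vertex -2.115 2.251 -1.013
vertex -2.937 2.194 -1.111
endloop
endfacet
facet normal -0.129 0.758 0.639
outer loop
vertex -3.212 3.808 0.251
vertex -2.343 4.546 -0.449
vertex -3.165 4.489 -0.547
endloop
endfacet
facet normal -0.046 -0.649 0.760
outer loop
vertex -2.39 3.865 0.349
vertex -3.212 3.808 0.251
vertex -2.115 2.251 -1.013
endloop
endfacet
facet normal -0.129 0.758 0.639
outer loop
vertex -2.39 3.865 0.349
vertex -2.343 4.546 -0.449
vertex -3.212 3.808 0.251
endloop
endfacet
facet normal 0.046 0.649 -0.760
outer loop
vertex -3.165 4.489 -0.547
vertex -2.343 4.546 -0.449
vertex -2.89 2.875 -1.909
endloop
endfacet
facet normal 0.129 -0.758 -0.639
outer loop
vertex -2.068 2.932 -1.811
vertex -2.115 2.251 -1.013
vertex -2.89 2.875 -1.909
endloop
endfacet
facet normal 0.046 0.649 -0.760
outer loop
vertex -2.89 2.875 -1.909
vertex -2.343 4.546 -0.449
vertex -2.068 2.932 -1.811
endloop
endfacet
facet normal 0.991 0.070 0.118
outer loop
vertex -2.068 2.932 -1.811
vertex -2.39 3.865 0.349
vertex -2.115 2.251 -1.013
endloop
endfacet
facet normal 0.991 0.070 0.118
outer loop
vertex -2.343 4.546 -0.449
vertex -2.39 3.865 0.349
vertex -2.068 2.932 -1.811
endloop
endfacet

endsolid


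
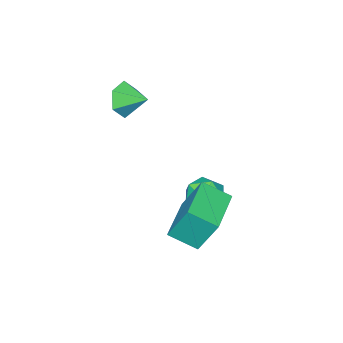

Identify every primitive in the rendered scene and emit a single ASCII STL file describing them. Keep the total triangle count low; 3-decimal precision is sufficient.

solid 
facet normal 0.138 -0.939 -0.316
outer loop
vertex -1.562 -2.399 4.292
vertex -2.031 -2.259 3.672
vertex -1.254 -2.127 3.618
endloop
endfacet
facet normal 0.673 0.526 0.520
outer loop
vertex -1.562 -2.399 4.292
vertex -1.254 -2.127 3.618
vertex -2.169 -1.321 3.988
endloop
endfacet
facet normal 0.138 -0.939 -0.315
outer loop
vertex -1.254 -2.127 3.618
vertex -2.031 -2.259 3.672
vertex -1.723 -1.988 2.998
endloop
endfacet
facet normal 0.576 0.774 -0.262
outer loop
vertex -1.254 -2.127 3.618
vertex -1.723 -1.988 2.998
vertex -2.169 -1.321 3.988
endloop
endfacet
facet normal 0.138 -0.939 -0.315
outer loop
vertex -1.723 -1.988 2.998
vertex -2.031 -2.259 3.672
vertex -2.5 -2.12 3.052
endloop
endfacet
facet normal -0.174 0.779 -0.603
outer loop
vertex -1.723 -1.988 2.998
vertex -2.5 -2.12 3.052
vertex -2.169 -1.321 3.988
endloop
endfacet
facet normal 0.137 -0.939 -0.314
outer loop
vertex -2.5 -2.12 3.052
vertex -2.031 -2.259 3.672
vertex -2.808 -2.391 3.727
endloop
endfacet
facet normal -0.829 0.535 -0.163
outer loop
vertex -2.5 -2.12 3.052
vertex -2.808 -2.391 3.727
vertex -2.169 -1.321 3.988
endloop
endfacet
facet normal 0.137 -0.939 -0.316
outer loop
vertex -2.808 -2.391 3.727
vertex -2.031 -2.259 3.672
vertex -2.339 -2.531 4.347
endloop
endfacet
facet normal -0.732 0.286 0.618
outer loop
vertex -2.808 -2.391 3.727
vertex -2.339 -2.531 4.347
vertex -2.169 -1.321 3.988
endloop
endfacet
facet normal 0.137 -0.939 -0.316
outer loop
vertex -2.339 -2.531 4.347
vertex -2.031 -2.259 3.672
vertex -1.562 -2.399 4.292
endloop
endfacet
facet normal 0.020 0.282 0.959
outer loop
vertex -2.339 -2.531 4.347
vertex -1.562 -2.399 4.292
vertex -2.169 -1.321 3.988
endloop
endfacet
facet normal -0.908 0.171 -0.382
outer loop
vertex -3.334 0.943 -1.093
vertex -3.566 0.186 -0.881
vertex -3.669 0.809 -0.357
endloop
endfacet
facet normal -0.616 0.775 -0.139
outer loop
vertex -3.334 0.943 -1.093
vertex -3.669 0.809 -0.357
vertex -3.024 1.309 -0.428
endloop
endfacet
facet normal 0.000 0.876 -0.482
outer loop
vertex -3.334 0.943 -1.093
vertex -3.024 1.309 -0.428
vertex -2.521 0.996 -0.996
endloop
endfacet
facet normal 0.090 0.334 -0.938
outer loop
vertex -3.334 0.943 -1.093
vertex -2.521 0.996 -0.996
vertex -2.856 0.302 -1.275
endloop
endfacet
facet normal -0.470 -0.102 -0.877
outer loop
vertex -3.334 0.943 -1.093
vertex -2.856 0.302 -1.275
vertex -3.566 0.186 -0.881
endloop
endfacet
facet normal -0.471 0.686 0.555
outer loop
vertex -3.024 1.309 -0.428
vertex -3.669 0.809 -0.357
vertex -3.064 0.778 0.195
endloop
endfacet
facet normal -0.943 -0.291 0.160
outer loop
vertex -3.669 0.809 -0.357
vertex -3.566 0.186 -0.881
vertex -3.399 0.084 -0.084
endloop
endfacet
facet normal -0.235 -0.732 -0.639
outer loop
vertex -3.566 0.186 -0.881
vertex -2.856 0.302 -1.275
vertex -2.896 -0.229 -0.652
endloop
endfacet
facet normal 0.673 -0.028 -0.739
outer loop
vertex -2.856 0.302 -1.275
vertex -2.521 0.996 -0.996
vertex -2.251 0.271 -0.723
endloop
endfacet
facet normal 0.527 0.850 -0.002
outer loop
vertex -2.521 0.996 -0.996
vertex -3.024 1.309 -0.428
vertex -2.354 0.894 -0.199
endloop
endfacet
facet normal -0.090 -0.334 0.938
outer loop
vertex -2.586 0.137 0.013
vertex -3.064 0.778 0.195
vertex -3.399 0.084 -0.084
endloop
endfacet
facet normal -0.000 -0.876 0.482
outer loop
vertex -2.586 0.137 0.013
vertex -3.399 0.084 -0.084
vertex -2.896 -0.229 -0.652
endloop
endfacet
facet normal 0.616 -0.775 0.139
outer loop
vertex -2.586 0.137 0.013
vertex -2.896 -0.229 -0.652
vertex -2.251 0.271 -0.723
endloop
endfacet
facet normal 0.908 -0.171 0.382
outer loop
vertex -2.586 0.137 0.013
vertex -2.251 0.271 -0.723
vertex -2.354 0.894 -0.199
endloop
endfacet
facet normal 0.470 0.102 0.877
outer loop
vertex -2.586 0.137 0.013
vertex -2.354 0.894 -0.199
vertex -3.064 0.778 0.195
endloop
endfacet
facet normal -0.673 0.028 0.739
outer loop
vertex -3.399 0.084 -0.084
vertex -3.064 0.778 0.195
vertex -3.669 0.809 -0.357
endloop
endfacet
facet normal -0.527 -0.850 0.002
outer loop
vertex -2.896 -0.229 -0.652
vertex -3.399 0.084 -0.084
vertex -3.566 0.186 -0.881
endloop
endfacet
facet normal 0.471 -0.686 -0.555
outer loop
vertex -2.251 0.271 -0.723
vertex -2.896 -0.229 -0.652
vertex -2.856 0.302 -1.275
endloop
endfacet
facet normal 0.943 0.291 -0.160
outer loop
vertex -2.354 0.894 -0.199
vertex -2.251 0.271 -0.723
vertex -2.521 0.996 -0.996
endloop
endfacet
facet normal 0.235 0.732 0.639
outer loop
vertex -3.064 0.778 0.195
vertex -2.354 0.894 -0.199
vertex -3.024 1.309 -0.428
endloop
endfacet
facet normal -0.909 -0.415 0.040
outer loop
vertex -1.721 1.383 1.248
vertex -2.174 2.322 0.695
vertex -1.477 0.721 -0.076
endloop
endfacet
facet normal 0.384 -0.796 0.469
outer loop
vertex 0.314 1.538 -0.155
vertex -1.721 1.383 1.248
vertex -1.477 0.721 -0.076
endloop
endfacet
facet normal -0.909 -0.415 0.040
outer loop
vertex -1.477 0.721 -0.076
vertex -2.174 2.322 0.695
vertex -1.93 1.66 -0.629
endloop
endfacet
facet normal 0.162 -0.441 -0.883
outer loop
vertex -1.93 1.66 -0.629
vertex 0.314 1.538 -0.155
vertex -1.477 0.721 -0.076
endloop
endfacet
facet normal -0.162 0.441 0.883
outer loop
vertex -1.721 1.383 1.248
vertex -0.383 3.139 0.616
vertex -2.174 2.322 0.695
endloop
endfacet
facet normal 0.384 -0.796 0.469
outer loop
vertex 0.07 2.2 1.169
vertex -1.721 1.383 1.248
vertex 0.314 1.538 -0.155
endloop
endfacet
facet normal -0.162 0.441 0.883
outer loop
vertex 0.07 2.2 1.169
vertex -0.383 3.139 0.616
vertex -1.721 1.383 1.248
endloop
endfacet
facet normal -0.384 0.796 -0.469
outer loop
vertex -2.174 2.322 0.695
vertex -0.383 3.139 0.616
vertex -1.93 1.66 -0.629
endloop
endfacet
facet normal 0.162 -0.441 -0.883
outer loop
vertex -0.139 2.477 -0.708
vertex 0.314 1.538 -0.155
vertex -1.93 1.66 -0.629
endloop
endfacet
facet normal -0.384 0.796 -0.469
outer loop
vertex -1.93 1.66 -0.629
vertex -0.383 3.139 0.616
vertex -0.139 2.477 -0.708
endloop
endfacet
facet normal 0.909 0.415 -0.040
outer loop
vertex -0.139 2.477 -0.708
vertex 0.07 2.2 1.169
vertex 0.314 1.538 -0.155
endloop
endfacet
facet normal 0.909 0.415 -0.040
outer loop
vertex -0.383 3.139 0.616
vertex 0.07 2.2 1.169
vertex -0.139 2.477 -0.708
endloop
endfacet

endsolid


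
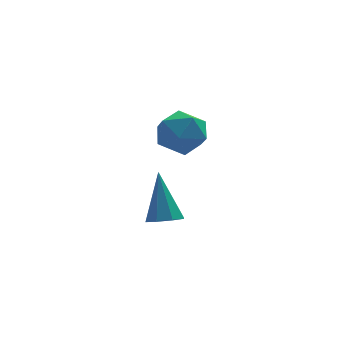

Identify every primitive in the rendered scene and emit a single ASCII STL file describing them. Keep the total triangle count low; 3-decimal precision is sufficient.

solid 
facet normal 0.006 -0.495 -0.869
outer loop
vertex 1.511 -2.063 -4.134
vertex 1.116 -2.587 -3.838
vertex 0.969 -1.975 -4.188
endloop
endfacet
facet normal 0.176 0.964 -0.199
outer loop
vertex 1.511 -2.063 -4.134
vertex 0.969 -1.975 -4.188
vertex 1.104 -1.553 -2.022
endloop
endfacet
facet normal 0.005 -0.496 -0.869
outer loop
vertex 0.969 -1.975 -4.188
vertex 1.116 -2.587 -3.838
vertex 0.514 -2.246 -4.036
endloop
endfacet
facet normal -0.539 0.833 -0.129
outer loop
vertex 0.969 -1.975 -4.188
vertex 0.514 -2.246 -4.036
vertex 1.104 -1.553 -2.022
endloop
endfacet
facet normal 0.006 -0.494 -0.869
outer loop
vertex 0.514 -2.246 -4.036
vertex 1.116 -2.587 -3.838
vertex 0.411 -2.717 -3.769
endloop
endfacet
facet normal -0.938 0.302 0.171
outer loop
vertex 0.514 -2.246 -4.036
vertex 0.411 -2.717 -3.769
vertex 1.104 -1.553 -2.022
endloop
endfacet
facet normal 0.006 -0.495 -0.869
outer loop
vertex 0.411 -2.717 -3.769
vertex 1.116 -2.587 -3.838
vertex 0.722 -3.112 -3.542
endloop
endfacet
facet normal -0.789 -0.319 0.525
outer loop
vertex 0.411 -2.717 -3.769
vertex 0.722 -3.112 -3.542
vertex 1.104 -1.553 -2.022
endloop
endfacet
facet normal 0.007 -0.495 -0.869
outer loop
vertex 0.722 -3.112 -3.542
vertex 1.116 -2.587 -3.838
vertex 1.263 -3.199 -3.488
endloop
endfacet
facet normal -0.179 -0.664 0.726
outer loop
vertex 0.722 -3.112 -3.542
vertex 1.263 -3.199 -3.488
vertex 1.104 -1.553 -2.022
endloop
endfacet
facet normal 0.005 -0.496 -0.869
outer loop
vertex 1.263 -3.199 -3.488
vertex 1.116 -2.587 -3.838
vertex 1.718 -2.928 -3.64
endloop
endfacet
facet normal 0.536 -0.532 0.656
outer loop
vertex 1.263 -3.199 -3.488
vertex 1.718 -2.928 -3.64
vertex 1.104 -1.553 -2.022
endloop
endfacet
facet normal 0.005 -0.495 -0.869
outer loop
vertex 1.718 -2.928 -3.64
vertex 1.116 -2.587 -3.838
vertex 1.821 -2.458 -3.907
endloop
endfacet
facet normal 0.934 -0.002 0.356
outer loop
vertex 1.718 -2.928 -3.64
vertex 1.821 -2.458 -3.907
vertex 1.104 -1.553 -2.022
endloop
endfacet
facet normal 0.006 -0.495 -0.869
outer loop
vertex 1.821 -2.458 -3.907
vertex 1.116 -2.587 -3.838
vertex 1.511 -2.063 -4.134
endloop
endfacet
facet normal 0.786 0.618 0.002
outer loop
vertex 1.821 -2.458 -3.907
vertex 1.511 -2.063 -4.134
vertex 1.104 -1.553 -2.022
endloop
endfacet
facet normal -0.812 0.308 -0.496
outer loop
vertex 2.333 2.147 -3.017
vertex 1.695 1.491 -2.381
vertex 1.901 2.54 -2.067
endloop
endfacet
facet normal -0.313 0.819 -0.481
outer loop
vertex 2.333 2.147 -3.017
vertex 1.901 2.54 -2.067
vertex 2.954 2.781 -2.342
endloop
endfacet
facet normal 0.279 0.558 -0.781
outer loop
vertex 2.333 2.147 -3.017
vertex 2.954 2.781 -2.342
vertex 3.399 1.881 -2.826
endloop
endfacet
facet normal 0.148 -0.114 -0.982
outer loop
vertex 2.333 2.147 -3.017
vertex 3.399 1.881 -2.826
vertex 2.621 1.083 -2.85
endloop
endfacet
facet normal -0.527 -0.269 -0.806
outer loop
vertex 2.333 2.147 -3.017
vertex 2.621 1.083 -2.85
vertex 1.695 1.491 -2.381
endloop
endfacet
facet normal -0.168 0.965 0.201
outer loop
vertex 2.954 2.781 -2.342
vertex 1.901 2.54 -2.067
vertex 2.699 2.517 -1.29
endloop
endfacet
facet normal -0.974 0.138 0.177
outer loop
vertex 1.901 2.54 -2.067
vertex 1.695 1.491 -2.381
vertex 1.921 1.719 -1.314
endloop
endfacet
facet normal -0.514 -0.794 -0.324
outer loop
vertex 1.695 1.491 -2.381
vertex 2.621 1.083 -2.85
vertex 2.366 0.819 -1.798
endloop
endfacet
facet normal 0.577 -0.544 -0.609
outer loop
vertex 2.621 1.083 -2.85
vertex 3.399 1.881 -2.826
vertex 3.419 1.06 -2.073
endloop
endfacet
facet normal 0.790 0.543 -0.283
outer loop
vertex 3.399 1.881 -2.826
vertex 2.954 2.781 -2.342
vertex 3.625 2.109 -1.759
endloop
endfacet
facet normal -0.148 0.114 0.982
outer loop
vertex 2.987 1.453 -1.123
vertex 2.699 2.517 -1.29
vertex 1.921 1.719 -1.314
endloop
endfacet
facet normal -0.279 -0.558 0.781
outer loop
vertex 2.987 1.453 -1.123
vertex 1.921 1.719 -1.314
vertex 2.366 0.819 -1.798
endloop
endfacet
facet normal 0.313 -0.819 0.481
outer loop
vertex 2.987 1.453 -1.123
vertex 2.366 0.819 -1.798
vertex 3.419 1.06 -2.073
endloop
endfacet
facet normal 0.812 -0.308 0.496
outer loop
vertex 2.987 1.453 -1.123
vertex 3.419 1.06 -2.073
vertex 3.625 2.109 -1.759
endloop
endfacet
facet normal 0.527 0.269 0.806
outer loop
vertex 2.987 1.453 -1.123
vertex 3.625 2.109 -1.759
vertex 2.699 2.517 -1.29
endloop
endfacet
facet normal -0.577 0.544 0.609
outer loop
vertex 1.921 1.719 -1.314
vertex 2.699 2.517 -1.29
vertex 1.901 2.54 -2.067
endloop
endfacet
facet normal -0.790 -0.543 0.283
outer loop
vertex 2.366 0.819 -1.798
vertex 1.921 1.719 -1.314
vertex 1.695 1.491 -2.381
endloop
endfacet
facet normal 0.168 -0.965 -0.201
outer loop
vertex 3.419 1.06 -2.073
vertex 2.366 0.819 -1.798
vertex 2.621 1.083 -2.85
endloop
endfacet
facet normal 0.974 -0.138 -0.177
outer loop
vertex 3.625 2.109 -1.759
vertex 3.419 1.06 -2.073
vertex 3.399 1.881 -2.826
endloop
endfacet
facet normal 0.514 0.794 0.324
outer loop
vertex 2.699 2.517 -1.29
vertex 3.625 2.109 -1.759
vertex 2.954 2.781 -2.342
endloop
endfacet

endsolid


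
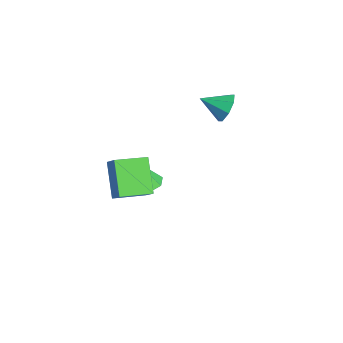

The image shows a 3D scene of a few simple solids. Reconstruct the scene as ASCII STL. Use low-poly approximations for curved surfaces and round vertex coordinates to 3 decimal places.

solid 
facet normal 0.337 0.831 -0.442
outer loop
vertex -1.836 3.906 2.319
vertex -2.293 3.656 1.501
vertex -2.528 4.171 2.289
endloop
endfacet
facet normal -0.058 -0.040 0.998
outer loop
vertex -1.836 3.906 2.319
vertex -2.528 4.171 2.289
vertex -2.827 2.344 2.199
endloop
endfacet
facet normal 0.338 0.831 -0.442
outer loop
vertex -2.528 4.171 2.289
vertex -2.293 3.656 1.501
vertex -3.083 4.135 1.797
endloop
endfacet
facet normal -0.664 0.072 0.744
outer loop
vertex -2.528 4.171 2.289
vertex -3.083 4.135 1.797
vertex -2.827 2.344 2.199
endloop
endfacet
facet normal 0.339 0.831 -0.441
outer loop
vertex -3.083 4.135 1.797
vertex -2.293 3.656 1.501
vertex -3.175 3.819 1.131
endloop
endfacet
facet normal -0.978 -0.099 0.182
outer loop
vertex -3.083 4.135 1.797
vertex -3.175 3.819 1.131
vertex -2.827 2.344 2.199
endloop
endfacet
facet normal 0.339 0.830 -0.442
outer loop
vertex -3.175 3.819 1.131
vertex -2.293 3.656 1.501
vertex -2.75 3.407 0.683
endloop
endfacet
facet normal -0.817 -0.452 -0.359
outer loop
vertex -3.175 3.819 1.131
vertex -2.75 3.407 0.683
vertex -2.827 2.344 2.199
endloop
endfacet
facet normal 0.337 0.831 -0.442
outer loop
vertex -2.75 3.407 0.683
vertex -2.293 3.656 1.501
vertex -2.058 3.142 0.713
endloop
endfacet
facet normal -0.275 -0.781 -0.561
outer loop
vertex -2.75 3.407 0.683
vertex -2.058 3.142 0.713
vertex -2.827 2.344 2.199
endloop
endfacet
facet normal 0.338 0.831 -0.442
outer loop
vertex -2.058 3.142 0.713
vertex -2.293 3.656 1.501
vertex -1.503 3.178 1.205
endloop
endfacet
facet normal 0.331 -0.892 -0.308
outer loop
vertex -2.058 3.142 0.713
vertex -1.503 3.178 1.205
vertex -2.827 2.344 2.199
endloop
endfacet
facet normal 0.337 0.831 -0.442
outer loop
vertex -1.503 3.178 1.205
vertex -2.293 3.656 1.501
vertex -1.411 3.494 1.87
endloop
endfacet
facet normal 0.645 -0.721 0.254
outer loop
vertex -1.503 3.178 1.205
vertex -1.411 3.494 1.87
vertex -2.827 2.344 2.199
endloop
endfacet
facet normal 0.338 0.831 -0.443
outer loop
vertex -1.411 3.494 1.87
vertex -2.293 3.656 1.501
vertex -1.836 3.906 2.319
endloop
endfacet
facet normal 0.483 -0.368 0.795
outer loop
vertex -1.411 3.494 1.87
vertex -1.836 3.906 2.319
vertex -2.827 2.344 2.199
endloop
endfacet
facet normal -0.665 -0.164 -0.729
outer loop
vertex 2.81 -4.228 3.913
vertex 2.738 -2.499 3.589
vertex 4.384 -4.423 2.522
endloop
endfacet
facet normal 0.041 -0.982 0.184
outer loop
vertex 5.122 -4.241 3.331
vertex 2.81 -4.228 3.913
vertex 4.384 -4.423 2.522
endloop
endfacet
facet normal -0.664 -0.164 -0.729
outer loop
vertex 4.384 -4.423 2.522
vertex 2.738 -2.499 3.589
vertex 4.313 -2.694 2.198
endloop
endfacet
facet normal 0.746 -0.093 -0.660
outer loop
vertex 4.313 -2.694 2.198
vertex 5.122 -4.241 3.331
vertex 4.384 -4.423 2.522
endloop
endfacet
facet normal -0.746 0.093 0.660
outer loop
vertex 2.81 -4.228 3.913
vertex 3.476 -2.317 4.398
vertex 2.738 -2.499 3.589
endloop
endfacet
facet normal 0.041 -0.982 0.184
outer loop
vertex 3.547 -4.046 4.722
vertex 2.81 -4.228 3.913
vertex 5.122 -4.241 3.331
endloop
endfacet
facet normal -0.746 0.093 0.659
outer loop
vertex 3.547 -4.046 4.722
vertex 3.476 -2.317 4.398
vertex 2.81 -4.228 3.913
endloop
endfacet
facet normal -0.041 0.982 -0.184
outer loop
vertex 2.738 -2.499 3.589
vertex 3.476 -2.317 4.398
vertex 4.313 -2.694 2.198
endloop
endfacet
facet normal 0.746 -0.092 -0.659
outer loop
vertex 5.05 -2.512 3.007
vertex 5.122 -4.241 3.331
vertex 4.313 -2.694 2.198
endloop
endfacet
facet normal -0.041 0.982 -0.184
outer loop
vertex 4.313 -2.694 2.198
vertex 3.476 -2.317 4.398
vertex 5.05 -2.512 3.007
endloop
endfacet
facet normal 0.664 0.164 0.729
outer loop
vertex 5.05 -2.512 3.007
vertex 3.547 -4.046 4.722
vertex 5.122 -4.241 3.331
endloop
endfacet
facet normal 0.665 0.164 0.729
outer loop
vertex 3.476 -2.317 4.398
vertex 3.547 -4.046 4.722
vertex 5.05 -2.512 3.007
endloop
endfacet
facet normal 0.276 0.243 -0.930
outer loop
vertex -1.125 -1.886 -3.357
vertex -1.659 -1.02 -3.289
vertex -0.684 -1.186 -3.043
endloop
endfacet
facet normal 0.619 -0.611 0.494
outer loop
vertex -1.125 -1.886 -3.357
vertex -0.684 -1.186 -3.043
vertex -2.181 -1.48 -1.531
endloop
endfacet
facet normal 0.276 0.243 -0.930
outer loop
vertex -0.684 -1.186 -3.043
vertex -1.659 -1.02 -3.289
vertex -0.977 -0.361 -2.914
endloop
endfacet
facet normal 0.691 0.134 0.710
outer loop
vertex -0.684 -1.186 -3.043
vertex -0.977 -0.361 -2.914
vertex -2.181 -1.48 -1.531
endloop
endfacet
facet normal 0.276 0.244 -0.930
outer loop
vertex -0.977 -0.361 -2.914
vertex -1.659 -1.02 -3.289
vertex -1.784 -0.032 -3.067
endloop
endfacet
facet normal 0.153 0.699 0.699
outer loop
vertex -0.977 -0.361 -2.914
vertex -1.784 -0.032 -3.067
vertex -2.181 -1.48 -1.531
endloop
endfacet
facet normal 0.275 0.244 -0.930
outer loop
vertex -1.784 -0.032 -3.067
vertex -1.659 -1.02 -3.289
vertex -2.497 -0.447 -3.387
endloop
endfacet
facet normal -0.592 0.657 0.467
outer loop
vertex -1.784 -0.032 -3.067
vertex -2.497 -0.447 -3.387
vertex -2.181 -1.48 -1.531
endloop
endfacet
facet normal 0.275 0.243 -0.930
outer loop
vertex -2.497 -0.447 -3.387
vertex -1.659 -1.02 -3.289
vertex -2.58 -1.293 -3.633
endloop
endfacet
facet normal -0.981 0.041 0.190
outer loop
vertex -2.497 -0.447 -3.387
vertex -2.58 -1.293 -3.633
vertex -2.181 -1.48 -1.531
endloop
endfacet
facet normal 0.275 0.243 -0.930
outer loop
vertex -2.58 -1.293 -3.633
vertex -1.659 -1.02 -3.289
vertex -1.969 -1.934 -3.62
endloop
endfacet
facet normal -0.723 -0.687 0.076
outer loop
vertex -2.58 -1.293 -3.633
vertex -1.969 -1.934 -3.62
vertex -2.181 -1.48 -1.531
endloop
endfacet
facet normal 0.276 0.243 -0.930
outer loop
vertex -1.969 -1.934 -3.62
vertex -1.659 -1.02 -3.289
vertex -1.125 -1.886 -3.357
endloop
endfacet
facet normal -0.010 -0.977 0.211
outer loop
vertex -1.969 -1.934 -3.62
vertex -1.125 -1.886 -3.357
vertex -2.181 -1.48 -1.531
endloop
endfacet

endsolid
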